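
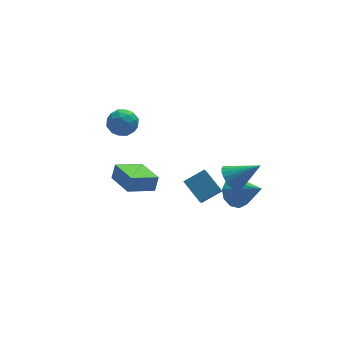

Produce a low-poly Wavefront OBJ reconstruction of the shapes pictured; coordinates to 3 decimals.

v -3.466 -3.354 0.961
v -3.214 -3.154 1.801
v -3.846 -1.6 0.659
v -3.594 -1.4 1.499
v -1.986 -3.12 0.461
v -1.734 -2.92 1.301
v -2.366 -1.366 0.159
v -2.114 -1.166 0.999
v 3.015 -1.072 -2.701
v 3.566 -0.359 -2.341
v 3.945 -2.448 -1.399
v 3.064 -0.389 -2.014
v 2.544 -0.68 -1.95
v 2.203 -1.12 -2.172
v 2.173 -1.542 -2.596
v 2.464 -1.785 -3.061
v 2.966 -1.755 -3.388
v 3.486 -1.465 -3.452
v 3.827 -1.024 -3.23
v 3.857 -0.602 -2.806
v 0.058 -4.152 -0.037
v -0.448 -2.983 0.718
v 0.312 -3.654 -0.637
v -0.193 -2.486 0.118
v 1.193 -4.034 0.542
v 0.688 -2.866 1.297
v 1.448 -3.537 -0.058
v 0.942 -2.368 0.697
v 1.945 -3.457 0.761
v 2.481 -3.408 0.09
v 3.335 -3.883 1.839
v 2.489 -3.093 0.203
v 2.415 -2.832 0.402
v 2.269 -2.667 0.655
v 2.074 -2.623 0.924
v 1.859 -2.705 1.169
v 1.657 -2.902 1.351
v 1.499 -3.183 1.443
v 1.409 -3.506 1.432
v 1.401 -3.822 1.318
v 1.475 -4.082 1.119
v 1.621 -4.247 0.866
v 1.816 -4.291 0.597
v 2.031 -4.209 0.353
v 2.233 -4.013 0.171
v 2.391 -3.731 0.078
v -2.752 3.719 0.809
v -2.025 4.128 1.233
v -1.815 3.112 -0.213
v -1.088 3.521 0.211
v -1.544 2.823 0.635
v -2.124 3.198 1.267
v -1.716 4.042 -0.247
v -2.296 4.417 0.385
v -1.385 4.328 0.58
v -1.279 3.575 1.125
v -2.561 3.665 -0.105
v -2.455 2.912 0.44
v -2.471 3.977 1.111
v -1.369 3.263 -0.091
v -1.637 2.853 0.159
v -1.21 3.094 0.408
v -2.529 3.43 1.131
v -2.102 3.671 1.38
v -1.819 2.904 1.028
v -1.738 3.569 -0.36
v -1.311 3.81 -0.111
v -2.63 4.146 0.612
v -2.203 4.387 0.861
v -2.021 4.336 -0.008
v -1.668 4.335 0.976
v -1.116 3.978 0.376
v -1.486 4.284 0.107
v -1.827 4.505 0.478
v -1.605 3.892 1.297
v -1.054 3.535 0.696
v -1.322 3.125 0.945
v -1.663 3.345 1.317
v -1.229 4.009 0.913
v -2.786 3.705 0.324
v -2.235 3.348 -0.277
v -2.177 3.895 -0.297
v -2.518 4.115 0.075
v -2.724 3.262 0.644
v -2.172 2.905 0.044
v -2.013 2.735 0.542
v -2.354 2.956 0.913
v -2.611 3.231 0.107
f 2 4 1
f 5 2 1
f 1 4 3
f 3 5 1
f 2 8 4
f 6 2 5
f 6 8 2
f 4 8 3
f 7 5 3
f 3 8 7
f 7 6 5
f 8 6 7
f 10 9 12
f 10 12 11
f 12 9 13
f 12 13 11
f 13 9 14
f 13 14 11
f 14 9 15
f 14 15 11
f 15 9 16
f 15 16 11
f 16 9 17
f 16 17 11
f 17 9 18
f 17 18 11
f 18 9 19
f 18 19 11
f 19 9 20
f 19 20 11
f 20 9 10
f 20 10 11
f 22 24 21
f 25 22 21
f 21 24 23
f 23 25 21
f 22 28 24
f 26 22 25
f 26 28 22
f 24 28 23
f 27 25 23
f 23 28 27
f 27 26 25
f 28 26 27
f 30 29 32
f 30 32 31
f 32 29 33
f 32 33 31
f 33 29 34
f 33 34 31
f 34 29 35
f 34 35 31
f 35 29 36
f 35 36 31
f 36 29 37
f 36 37 31
f 37 29 38
f 37 38 31
f 38 29 39
f 38 39 31
f 39 29 40
f 39 40 31
f 40 29 41
f 40 41 31
f 41 29 42
f 41 42 31
f 42 29 43
f 42 43 31
f 43 29 44
f 43 44 31
f 44 29 45
f 44 45 31
f 45 29 46
f 45 46 31
f 46 29 30
f 46 30 31
f 47 84 63
f 84 58 87
f 63 87 52
f 84 87 63
f 47 63 59
f 63 52 64
f 59 64 48
f 63 64 59
f 47 59 68
f 59 48 69
f 68 69 54
f 59 69 68
f 47 68 80
f 68 54 83
f 80 83 57
f 68 83 80
f 47 80 84
f 80 57 88
f 84 88 58
f 80 88 84
f 48 64 75
f 64 52 78
f 75 78 56
f 64 78 75
f 52 87 65
f 87 58 86
f 65 86 51
f 87 86 65
f 58 88 85
f 88 57 81
f 85 81 49
f 88 81 85
f 57 83 82
f 83 54 70
f 82 70 53
f 83 70 82
f 54 69 74
f 69 48 71
f 74 71 55
f 69 71 74
f 50 76 62
f 76 56 77
f 62 77 51
f 76 77 62
f 50 62 60
f 62 51 61
f 60 61 49
f 62 61 60
f 50 60 67
f 60 49 66
f 67 66 53
f 60 66 67
f 50 67 72
f 67 53 73
f 72 73 55
f 67 73 72
f 50 72 76
f 72 55 79
f 76 79 56
f 72 79 76
f 51 77 65
f 77 56 78
f 65 78 52
f 77 78 65
f 49 61 85
f 61 51 86
f 85 86 58
f 61 86 85
f 53 66 82
f 66 49 81
f 82 81 57
f 66 81 82
f 55 73 74
f 73 53 70
f 74 70 54
f 73 70 74
f 56 79 75
f 79 55 71
f 75 71 48
f 79 71 75



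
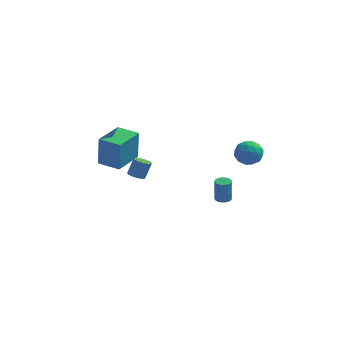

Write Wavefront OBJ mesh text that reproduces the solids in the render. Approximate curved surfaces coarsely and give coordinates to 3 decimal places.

v 2.831 -1.857 0.1
v 3.312 -2.025 0.111
v 3.291 -1.991 1.61
v 2.809 -1.823 1.6
v 3.337 -1.8 0.106
v 3.316 -1.765 1.606
v 3.262 -1.586 0.1
v 3.241 -1.551 1.6
v 3.102 -1.425 0.094
v 3.081 -1.391 1.594
v 2.888 -1.351 0.089
v 2.866 -1.316 1.589
v 2.662 -1.376 0.087
v 2.641 -1.342 1.586
v 2.47 -1.497 0.087
v 2.449 -1.462 1.586
v 2.349 -1.689 0.09
v 2.328 -1.655 1.589
v 2.324 -1.915 0.094
v 2.303 -1.88 1.594
v 2.399 -2.129 0.1
v 2.378 -2.094 1.6
v 2.559 -2.289 0.106
v 2.538 -2.255 1.606
v 2.774 -2.364 0.111
v 2.752 -2.329 1.611
v 2.999 -2.338 0.114
v 2.978 -2.304 1.613
v 3.191 -2.218 0.114
v 3.17 -2.183 1.613
v 3.125 0.44 2.409
v 3.564 1.056 1.84
v 4.356 0.404 3.32
v 4.795 1.02 2.751
v 4.054 1.299 3.271
v 3.294 1.322 2.708
v 4.626 0.138 2.452
v 3.866 0.161 1.889
v 4.492 0.87 1.868
v 4.138 1.588 2.373
v 3.782 -0.128 2.787
v 3.428 0.59 3.292
v 3.237 0.751 2.045
v 4.683 0.709 3.115
v 4.248 0.873 3.421
v 4.506 1.235 3.087
v 3.078 0.907 2.554
v 3.336 1.27 2.22
v 3.624 1.413 3.061
v 4.584 0.19 2.94
v 4.842 0.553 2.606
v 3.414 0.225 2.073
v 3.672 0.587 1.739
v 4.296 0.047 2.099
v 4.04 1.004 1.726
v 4.763 0.983 2.262
v 4.664 0.464 2.086
v 4.217 0.478 1.755
v 3.832 1.426 2.024
v 4.555 1.405 2.559
v 4.12 1.569 2.864
v 3.673 1.582 2.533
v 4.377 1.316 2.04
v 3.365 0.055 2.601
v 4.088 0.034 3.136
v 4.247 -0.122 2.627
v 3.8 -0.109 2.296
v 3.157 0.477 2.898
v 3.88 0.456 3.434
v 3.703 0.982 3.405
v 3.256 0.996 3.074
v 3.543 0.144 3.12
v -5.086 -0.003 1.116
v -5.015 0.024 3.235
v -4.334 1.957 1.066
v -4.263 1.984 3.185
v -3.677 -0.544 1.075
v -3.606 -0.517 3.194
v -2.925 1.416 1.025
v -2.854 1.443 3.144
v -2.009 -3.618 2.704
v -1.71 -3.215 2.457
v -1.392 -2.818 3.488
v -1.691 -3.222 3.736
v -1.999 -3.097 2.501
v -1.681 -2.7 3.532
v -2.292 -3.144 2.609
v -1.973 -2.748 3.641
v -2.495 -3.342 2.748
v -2.176 -2.946 3.779
v -2.543 -3.628 2.873
v -2.225 -3.231 3.904
v -2.422 -3.911 2.944
v -2.104 -3.514 3.976
v -2.17 -4.1 2.94
v -1.852 -3.704 3.971
v -1.867 -4.137 2.86
v -1.549 -3.74 3.891
v -1.609 -4.009 2.731
v -1.291 -3.612 3.762
v -1.478 -3.757 2.594
v -1.16 -3.36 3.625
v -1.516 -3.461 2.491
v -1.197 -3.064 3.523
f 2 1 5
f 2 5 3
f 3 5 6
f 3 6 4
f 5 1 7
f 5 7 6
f 6 7 8
f 6 8 4
f 7 1 9
f 7 9 8
f 8 9 10
f 8 10 4
f 9 1 11
f 9 11 10
f 10 11 12
f 10 12 4
f 11 1 13
f 11 13 12
f 12 13 14
f 12 14 4
f 13 1 15
f 13 15 14
f 14 15 16
f 14 16 4
f 15 1 17
f 15 17 16
f 16 17 18
f 16 18 4
f 17 1 19
f 17 19 18
f 18 19 20
f 18 20 4
f 19 1 21
f 19 21 20
f 20 21 22
f 20 22 4
f 21 1 23
f 21 23 22
f 22 23 24
f 22 24 4
f 23 1 25
f 23 25 24
f 24 25 26
f 24 26 4
f 25 1 27
f 25 27 26
f 26 27 28
f 26 28 4
f 27 1 29
f 27 29 28
f 28 29 30
f 28 30 4
f 29 1 2
f 29 2 30
f 30 2 3
f 30 3 4
f 31 68 47
f 68 42 71
f 47 71 36
f 68 71 47
f 31 47 43
f 47 36 48
f 43 48 32
f 47 48 43
f 31 43 52
f 43 32 53
f 52 53 38
f 43 53 52
f 31 52 64
f 52 38 67
f 64 67 41
f 52 67 64
f 31 64 68
f 64 41 72
f 68 72 42
f 64 72 68
f 32 48 59
f 48 36 62
f 59 62 40
f 48 62 59
f 36 71 49
f 71 42 70
f 49 70 35
f 71 70 49
f 42 72 69
f 72 41 65
f 69 65 33
f 72 65 69
f 41 67 66
f 67 38 54
f 66 54 37
f 67 54 66
f 38 53 58
f 53 32 55
f 58 55 39
f 53 55 58
f 34 60 46
f 60 40 61
f 46 61 35
f 60 61 46
f 34 46 44
f 46 35 45
f 44 45 33
f 46 45 44
f 34 44 51
f 44 33 50
f 51 50 37
f 44 50 51
f 34 51 56
f 51 37 57
f 56 57 39
f 51 57 56
f 34 56 60
f 56 39 63
f 60 63 40
f 56 63 60
f 35 61 49
f 61 40 62
f 49 62 36
f 61 62 49
f 33 45 69
f 45 35 70
f 69 70 42
f 45 70 69
f 37 50 66
f 50 33 65
f 66 65 41
f 50 65 66
f 39 57 58
f 57 37 54
f 58 54 38
f 57 54 58
f 40 63 59
f 63 39 55
f 59 55 32
f 63 55 59
f 74 76 73
f 77 74 73
f 73 76 75
f 75 77 73
f 74 80 76
f 78 74 77
f 78 80 74
f 76 80 75
f 79 77 75
f 75 80 79
f 79 78 77
f 80 78 79
f 82 81 85
f 82 85 83
f 83 85 86
f 83 86 84
f 85 81 87
f 85 87 86
f 86 87 88
f 86 88 84
f 87 81 89
f 87 89 88
f 88 89 90
f 88 90 84
f 89 81 91
f 89 91 90
f 90 91 92
f 90 92 84
f 91 81 93
f 91 93 92
f 92 93 94
f 92 94 84
f 93 81 95
f 93 95 94
f 94 95 96
f 94 96 84
f 95 81 97
f 95 97 96
f 96 97 98
f 96 98 84
f 97 81 99
f 97 99 98
f 98 99 100
f 98 100 84
f 99 81 101
f 99 101 100
f 100 101 102
f 100 102 84
f 101 81 103
f 101 103 102
f 102 103 104
f 102 104 84
f 103 81 82
f 103 82 104
f 104 82 83
f 104 83 84



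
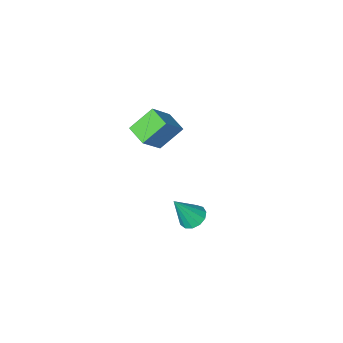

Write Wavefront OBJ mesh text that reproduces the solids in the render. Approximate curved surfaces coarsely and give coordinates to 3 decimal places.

v -2.3 -3.751 1.768
v -0.974 -3.416 3.213
v -2.33 -2.421 1.487
v -1.004 -2.086 2.932
v -0.936 -3.974 0.568
v 0.39 -3.639 2.013
v -0.966 -2.644 0.287
v 0.36 -2.309 1.732
v 1.371 4.132 1.279
v 2.03 4.436 0.941
v 2.369 3.868 2.981
v 1.809 4.784 1.124
v 1.45 4.925 1.357
v 1.065 4.814 1.565
v 0.778 4.487 1.682
v 0.679 4.048 1.672
v 0.8 3.635 1.537
v 1.102 3.38 1.32
v 1.49 3.364 1.09
v 1.84 3.592 0.921
v 2.041 3.992 0.865
f 2 4 1
f 5 2 1
f 1 4 3
f 3 5 1
f 2 8 4
f 6 2 5
f 6 8 2
f 4 8 3
f 7 5 3
f 3 8 7
f 7 6 5
f 8 6 7
f 10 9 12
f 10 12 11
f 12 9 13
f 12 13 11
f 13 9 14
f 13 14 11
f 14 9 15
f 14 15 11
f 15 9 16
f 15 16 11
f 16 9 17
f 16 17 11
f 17 9 18
f 17 18 11
f 18 9 19
f 18 19 11
f 19 9 20
f 19 20 11
f 20 9 21
f 20 21 11
f 21 9 10
f 21 10 11



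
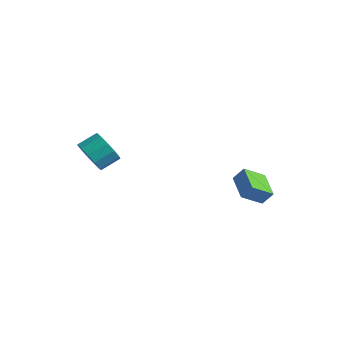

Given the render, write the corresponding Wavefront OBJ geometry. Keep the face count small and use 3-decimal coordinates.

v 2.057 0.889 0.861
v 2.506 1.249 1.629
v 2.527 2.034 0.05
v 2.976 2.394 0.819
v 3.484 0.006 0.441
v 3.933 0.366 1.21
v 3.954 1.151 -0.369
v 4.403 1.511 0.399
v -3.415 -4.368 2.401
v -2.674 -4.202 1.647
v -2.303 -3.145 2.246
v -3.045 -3.312 2.999
v -3.173 -3.92 1.46
v -2.802 -2.864 2.058
v -3.749 -3.781 1.571
v -3.378 -2.724 2.169
v -4.219 -3.829 1.945
v -3.848 -2.772 2.544
v -4.434 -4.047 2.464
v -4.063 -2.99 3.063
v -4.326 -4.368 2.963
v -3.955 -3.311 3.562
v -3.928 -4.689 3.284
v -3.557 -3.632 3.882
v -3.368 -4.908 3.324
v -2.997 -3.851 3.922
v -2.823 -4.956 3.07
v -2.452 -3.899 3.669
v -2.466 -4.817 2.605
v -2.095 -3.76 3.203
v -2.41 -4.536 2.074
v -2.04 -3.479 2.673
f 2 4 1
f 5 2 1
f 1 4 3
f 3 5 1
f 2 8 4
f 6 2 5
f 6 8 2
f 4 8 3
f 7 5 3
f 3 8 7
f 7 6 5
f 8 6 7
f 10 9 13
f 10 13 11
f 11 13 14
f 11 14 12
f 13 9 15
f 13 15 14
f 14 15 16
f 14 16 12
f 15 9 17
f 15 17 16
f 16 17 18
f 16 18 12
f 17 9 19
f 17 19 18
f 18 19 20
f 18 20 12
f 19 9 21
f 19 21 20
f 20 21 22
f 20 22 12
f 21 9 23
f 21 23 22
f 22 23 24
f 22 24 12
f 23 9 25
f 23 25 24
f 24 25 26
f 24 26 12
f 25 9 27
f 25 27 26
f 26 27 28
f 26 28 12
f 27 9 29
f 27 29 28
f 28 29 30
f 28 30 12
f 29 9 31
f 29 31 30
f 30 31 32
f 30 32 12
f 31 9 10
f 31 10 32
f 32 10 11
f 32 11 12



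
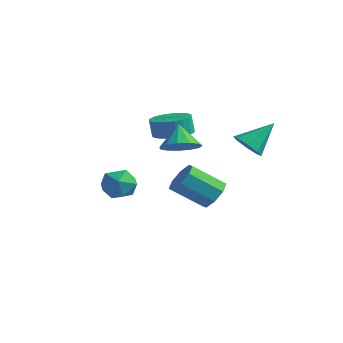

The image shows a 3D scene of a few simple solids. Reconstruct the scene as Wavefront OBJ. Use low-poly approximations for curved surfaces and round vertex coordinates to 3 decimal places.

v -1.203 2.282 -2.287
v -0.39 2.053 -1.752
v -1.563 0.809 -0.499
v -2.377 1.038 -1.033
v -0.754 2.67 -1.482
v -1.927 1.426 -0.228
v -1.382 3.059 -1.683
v -2.555 1.815 -0.429
v -1.905 2.993 -2.238
v -3.078 1.749 -0.984
v -2.017 2.511 -2.821
v -3.19 1.267 -1.568
v -1.653 1.894 -3.092
v -2.826 0.65 -1.838
v -1.025 1.505 -2.891
v -2.198 0.261 -1.637
v -0.502 1.571 -2.336
v -1.675 0.327 -1.082
v -2.432 -2.068 -0.245
v -1.609 -2.722 -0.242
v -3.471 -3.378 -0.558
v -2.648 -4.032 -0.555
v -2.96 -3.576 0.339
v -2.318 -2.766 0.533
v -2.762 -3.334 -1.333
v -2.12 -2.524 -1.139
v -1.812 -3.504 -0.914
v -1.935 -3.654 0.119
v -3.145 -2.446 -0.919
v -3.268 -2.596 0.114
v 0.457 2.878 1.387
v 1.352 2.645 1.293
v 0.963 4.282 2.733
v 1.154 3.154 0.837
v 0.547 3.502 0.703
v -0.112 3.484 0.969
v -0.439 3.112 1.48
v -0.241 2.602 1.937
v 0.366 2.255 2.071
v 1.025 2.272 1.804
v -0.526 -0.809 2.041
v 0.337 -1.081 2.593
v -1.174 -0.311 3.299
v 0.422 -0.518 2.415
v 0.207 -0.047 2.117
v -0.241 0.183 1.796
v -0.78 0.097 1.552
v -1.238 -0.276 1.464
v -1.47 -0.818 1.559
v -1.402 -1.357 1.806
v -1.056 -1.722 2.129
v -0.542 -1.797 2.423
v -0.023 -1.558 2.596
v -3.672 1.827 1.478
v -2.765 2.423 1.655
v -2.94 2.368 2.74
v -3.848 1.773 2.562
v -3.062 2.731 1.623
v -3.238 2.676 2.707
v -3.452 2.901 1.568
v -3.628 2.846 2.652
v -3.876 2.908 1.5
v -4.052 2.853 2.584
v -4.268 2.751 1.428
v -4.444 2.696 2.512
v -4.57 2.452 1.364
v -4.746 2.397 2.448
v -4.735 2.059 1.317
v -4.911 2.004 2.401
v -4.739 1.63 1.295
v -4.915 1.575 2.379
v -4.58 1.232 1.3
v -4.755 1.177 2.385
v -4.282 0.924 1.333
v -4.458 0.869 2.417
v -3.892 0.754 1.388
v -4.068 0.699 2.472
v -3.468 0.747 1.456
v -3.644 0.692 2.54
v -3.076 0.904 1.528
v -3.252 0.849 2.612
v -2.774 1.203 1.592
v -2.95 1.148 2.676
v -2.609 1.596 1.639
v -2.785 1.541 2.723
v -2.605 2.025 1.661
v -2.781 1.97 2.745
f 2 1 5
f 2 5 3
f 3 5 6
f 3 6 4
f 5 1 7
f 5 7 6
f 6 7 8
f 6 8 4
f 7 1 9
f 7 9 8
f 8 9 10
f 8 10 4
f 9 1 11
f 9 11 10
f 10 11 12
f 10 12 4
f 11 1 13
f 11 13 12
f 12 13 14
f 12 14 4
f 13 1 15
f 13 15 14
f 14 15 16
f 14 16 4
f 15 1 17
f 15 17 16
f 16 17 18
f 16 18 4
f 17 1 2
f 17 2 18
f 18 2 3
f 18 3 4
f 19 30 24
f 19 24 20
f 19 20 26
f 19 26 29
f 19 29 30
f 20 24 28
f 24 30 23
f 30 29 21
f 29 26 25
f 26 20 27
f 22 28 23
f 22 23 21
f 22 21 25
f 22 25 27
f 22 27 28
f 23 28 24
f 21 23 30
f 25 21 29
f 27 25 26
f 28 27 20
f 32 31 34
f 32 34 33
f 34 31 35
f 34 35 33
f 35 31 36
f 35 36 33
f 36 31 37
f 36 37 33
f 37 31 38
f 37 38 33
f 38 31 39
f 38 39 33
f 39 31 40
f 39 40 33
f 40 31 32
f 40 32 33
f 42 41 44
f 42 44 43
f 44 41 45
f 44 45 43
f 45 41 46
f 45 46 43
f 46 41 47
f 46 47 43
f 47 41 48
f 47 48 43
f 48 41 49
f 48 49 43
f 49 41 50
f 49 50 43
f 50 41 51
f 50 51 43
f 51 41 52
f 51 52 43
f 52 41 53
f 52 53 43
f 53 41 42
f 53 42 43
f 55 54 58
f 55 58 56
f 56 58 59
f 56 59 57
f 58 54 60
f 58 60 59
f 59 60 61
f 59 61 57
f 60 54 62
f 60 62 61
f 61 62 63
f 61 63 57
f 62 54 64
f 62 64 63
f 63 64 65
f 63 65 57
f 64 54 66
f 64 66 65
f 65 66 67
f 65 67 57
f 66 54 68
f 66 68 67
f 67 68 69
f 67 69 57
f 68 54 70
f 68 70 69
f 69 70 71
f 69 71 57
f 70 54 72
f 70 72 71
f 71 72 73
f 71 73 57
f 72 54 74
f 72 74 73
f 73 74 75
f 73 75 57
f 74 54 76
f 74 76 75
f 75 76 77
f 75 77 57
f 76 54 78
f 76 78 77
f 77 78 79
f 77 79 57
f 78 54 80
f 78 80 79
f 79 80 81
f 79 81 57
f 80 54 82
f 80 82 81
f 81 82 83
f 81 83 57
f 82 54 84
f 82 84 83
f 83 84 85
f 83 85 57
f 84 54 86
f 84 86 85
f 85 86 87
f 85 87 57
f 86 54 55
f 86 55 87
f 87 55 56
f 87 56 57



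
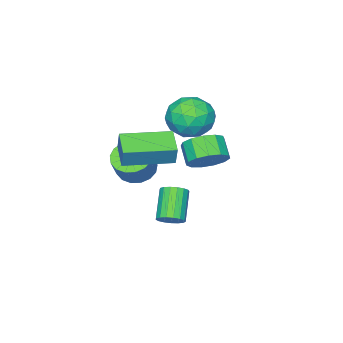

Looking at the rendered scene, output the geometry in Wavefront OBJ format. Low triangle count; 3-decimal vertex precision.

v 0.268 -1.691 -2.156
v 0.686 -1.066 -2.613
v 1.39 -0.723 -1.501
v 0.972 -1.349 -1.044
v 0.347 -0.869 -2.459
v 1.051 -0.526 -1.347
v -0.01 -0.86 -2.236
v 0.694 -0.518 -1.124
v -0.304 -1.042 -1.994
v 0.401 -0.7 -0.882
v -0.466 -1.372 -1.79
v 0.238 -1.03 -0.677
v -0.46 -1.776 -1.669
v 0.244 -1.434 -0.557
v -0.287 -2.16 -1.66
v 0.417 -1.818 -0.548
v 0.012 -2.437 -1.765
v 0.716 -2.094 -0.653
v 0.371 -2.543 -1.959
v 1.075 -2.2 -0.847
v 0.706 -2.453 -2.198
v 1.41 -2.111 -1.086
v 0.94 -2.19 -2.428
v 1.644 -1.847 -1.316
v 1.021 -1.812 -2.596
v 1.725 -1.469 -1.484
v 0.929 -1.406 -2.662
v 1.633 -1.064 -1.55
v 1.893 3.524 1.107
v 2.317 3.903 1.765
v 1.891 3.254 2.412
v 1.467 2.876 1.753
v 1.89 4.14 1.722
v 1.464 3.491 2.368
v 1.464 4.181 1.482
v 1.038 3.533 2.129
v 1.174 4.014 1.124
v 0.748 3.366 1.771
v 1.113 3.691 0.76
v 0.687 3.043 1.407
v 1.299 3.316 0.506
v 0.873 2.667 1.153
v 1.674 3.006 0.443
v 1.248 2.358 1.09
v 2.118 2.861 0.59
v 1.692 2.213 1.237
v 2.491 2.927 0.902
v 2.065 2.278 1.548
v 2.674 3.182 1.278
v 2.248 2.533 1.925
v 2.609 3.546 1.6
v 2.183 2.897 2.247
v 1.172 0.967 -3.78
v 1.408 1.334 -3.353
v 0.444 0.7 -2.274
v 0.208 0.333 -2.7
v 1.185 1.488 -3.462
v 0.221 0.853 -2.383
v 0.959 1.522 -3.644
v -0.005 0.888 -2.564
v 0.781 1.43 -3.856
v -0.182 0.795 -2.777
v 0.694 1.231 -4.051
v -0.27 0.597 -2.972
v 0.715 0.972 -4.184
v -0.248 0.338 -3.105
v 0.842 0.712 -4.225
v -0.122 0.077 -3.145
v 1.044 0.51 -4.163
v 0.08 -0.124 -3.083
v 1.275 0.413 -4.013
v 0.311 -0.221 -2.934
v 1.483 0.443 -3.81
v 0.519 -0.191 -2.731
v 1.619 0.593 -3.6
v 0.655 -0.041 -2.521
v 1.653 0.829 -3.431
v 0.689 0.194 -2.352
v 1.577 1.096 -3.342
v 0.613 0.462 -2.263
v -1.117 1.304 1.774
v -0.495 1.46 0.875
v -0.585 -0.4 1.845
v 0.037 -0.244 0.946
v 0.313 0.24 1.899
v -0.016 1.293 1.856
v -1.064 -0.233 0.864
v -1.393 0.82 0.821
v -0.462 0.511 0.313
v 0.389 0.803 0.953
v -1.469 0.257 1.767
v -0.618 0.549 2.407
v -0.852 1.532 1.319
v -0.228 -0.472 1.401
v -0.065 -0.188 1.962
v 0.3 -0.095 1.434
v -0.571 1.433 1.895
v -0.205 1.525 1.367
v 0.269 0.808 1.969
v -0.875 -0.465 1.353
v -0.509 -0.373 0.825
v -1.38 1.155 1.286
v -1.015 1.248 0.758
v -1.349 0.252 0.751
v -0.468 1.066 0.46
v -0.155 0.064 0.501
v -0.803 0.07 0.453
v -0.996 0.689 0.428
v 0.032 1.237 0.836
v 0.345 0.236 0.877
v 0.507 0.52 1.438
v 0.314 1.139 1.412
v 0.051 0.679 0.505
v -1.425 0.824 1.843
v -1.112 -0.177 1.884
v -1.394 -0.079 1.308
v -1.587 0.54 1.282
v -0.925 0.996 2.219
v -0.612 -0.006 2.26
v -0.084 0.371 2.292
v -0.277 0.99 2.267
v -1.131 0.381 2.215
v 1.981 -1.14 0.104
v 2.166 -0.874 1.04
v 0.303 0.234 0.045
v 0.488 0.5 0.98
v 2.732 -0.24 -0.3
v 2.917 0.026 0.635
v 1.054 1.134 -0.36
v 1.239 1.4 0.576
f 2 1 5
f 2 5 3
f 3 5 6
f 3 6 4
f 5 1 7
f 5 7 6
f 6 7 8
f 6 8 4
f 7 1 9
f 7 9 8
f 8 9 10
f 8 10 4
f 9 1 11
f 9 11 10
f 10 11 12
f 10 12 4
f 11 1 13
f 11 13 12
f 12 13 14
f 12 14 4
f 13 1 15
f 13 15 14
f 14 15 16
f 14 16 4
f 15 1 17
f 15 17 16
f 16 17 18
f 16 18 4
f 17 1 19
f 17 19 18
f 18 19 20
f 18 20 4
f 19 1 21
f 19 21 20
f 20 21 22
f 20 22 4
f 21 1 23
f 21 23 22
f 22 23 24
f 22 24 4
f 23 1 25
f 23 25 24
f 24 25 26
f 24 26 4
f 25 1 27
f 25 27 26
f 26 27 28
f 26 28 4
f 27 1 2
f 27 2 28
f 28 2 3
f 28 3 4
f 30 29 33
f 30 33 31
f 31 33 34
f 31 34 32
f 33 29 35
f 33 35 34
f 34 35 36
f 34 36 32
f 35 29 37
f 35 37 36
f 36 37 38
f 36 38 32
f 37 29 39
f 37 39 38
f 38 39 40
f 38 40 32
f 39 29 41
f 39 41 40
f 40 41 42
f 40 42 32
f 41 29 43
f 41 43 42
f 42 43 44
f 42 44 32
f 43 29 45
f 43 45 44
f 44 45 46
f 44 46 32
f 45 29 47
f 45 47 46
f 46 47 48
f 46 48 32
f 47 29 49
f 47 49 48
f 48 49 50
f 48 50 32
f 49 29 51
f 49 51 50
f 50 51 52
f 50 52 32
f 51 29 30
f 51 30 52
f 52 30 31
f 52 31 32
f 54 53 57
f 54 57 55
f 55 57 58
f 55 58 56
f 57 53 59
f 57 59 58
f 58 59 60
f 58 60 56
f 59 53 61
f 59 61 60
f 60 61 62
f 60 62 56
f 61 53 63
f 61 63 62
f 62 63 64
f 62 64 56
f 63 53 65
f 63 65 64
f 64 65 66
f 64 66 56
f 65 53 67
f 65 67 66
f 66 67 68
f 66 68 56
f 67 53 69
f 67 69 68
f 68 69 70
f 68 70 56
f 69 53 71
f 69 71 70
f 70 71 72
f 70 72 56
f 71 53 73
f 71 73 72
f 72 73 74
f 72 74 56
f 73 53 75
f 73 75 74
f 74 75 76
f 74 76 56
f 75 53 77
f 75 77 76
f 76 77 78
f 76 78 56
f 77 53 79
f 77 79 78
f 78 79 80
f 78 80 56
f 79 53 54
f 79 54 80
f 80 54 55
f 80 55 56
f 81 118 97
f 118 92 121
f 97 121 86
f 118 121 97
f 81 97 93
f 97 86 98
f 93 98 82
f 97 98 93
f 81 93 102
f 93 82 103
f 102 103 88
f 93 103 102
f 81 102 114
f 102 88 117
f 114 117 91
f 102 117 114
f 81 114 118
f 114 91 122
f 118 122 92
f 114 122 118
f 82 98 109
f 98 86 112
f 109 112 90
f 98 112 109
f 86 121 99
f 121 92 120
f 99 120 85
f 121 120 99
f 92 122 119
f 122 91 115
f 119 115 83
f 122 115 119
f 91 117 116
f 117 88 104
f 116 104 87
f 117 104 116
f 88 103 108
f 103 82 105
f 108 105 89
f 103 105 108
f 84 110 96
f 110 90 111
f 96 111 85
f 110 111 96
f 84 96 94
f 96 85 95
f 94 95 83
f 96 95 94
f 84 94 101
f 94 83 100
f 101 100 87
f 94 100 101
f 84 101 106
f 101 87 107
f 106 107 89
f 101 107 106
f 84 106 110
f 106 89 113
f 110 113 90
f 106 113 110
f 85 111 99
f 111 90 112
f 99 112 86
f 111 112 99
f 83 95 119
f 95 85 120
f 119 120 92
f 95 120 119
f 87 100 116
f 100 83 115
f 116 115 91
f 100 115 116
f 89 107 108
f 107 87 104
f 108 104 88
f 107 104 108
f 90 113 109
f 113 89 105
f 109 105 82
f 113 105 109
f 124 126 123
f 127 124 123
f 123 126 125
f 125 127 123
f 124 130 126
f 128 124 127
f 128 130 124
f 126 130 125
f 129 127 125
f 125 130 129
f 129 128 127
f 130 128 129



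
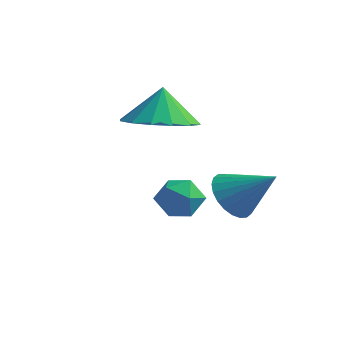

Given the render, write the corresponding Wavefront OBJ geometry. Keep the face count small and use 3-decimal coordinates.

v 2.372 0.752 1.663
v 2.956 0.382 1.596
v 1.764 -0.182 1.524
v 2.348 -0.552 1.457
v 2.18 -0.277 2.071
v 2.556 0.301 2.157
v 2.164 -0.101 0.963
v 2.54 0.477 1.049
v 2.827 -0.145 1.163
v 2.837 -0.254 1.848
v 1.883 0.454 1.272
v 1.893 0.345 1.957
v 2.312 2.967 0.302
v 2.822 2.828 -0.312
v 3.508 3.133 1.258
v 2.791 3.142 -0.327
v 2.686 3.43 -0.247
v 2.525 3.646 -0.083
v 2.332 3.76 0.139
v 2.135 3.752 0.387
v 1.965 3.625 0.621
v 1.848 3.398 0.807
v 1.802 3.105 0.916
v 1.833 2.791 0.931
v 1.938 2.504 0.851
v 2.099 2.287 0.687
v 2.293 2.173 0.465
v 2.489 2.181 0.217
v 2.659 2.308 -0.017
v 2.776 2.535 -0.203
v 0.317 2.619 2.711
v 1.369 2.409 2.909
v 0.183 3.001 3.829
v 1.358 2.943 2.726
v 1.069 3.389 2.538
v 0.578 3.63 2.397
v 0.018 3.599 2.34
v -0.462 3.306 2.382
v -0.734 2.829 2.512
v -0.723 2.295 2.696
v -0.434 1.849 2.883
v 0.057 1.608 3.024
v 0.617 1.639 3.081
v 1.097 1.932 3.039
f 1 12 6
f 1 6 2
f 1 2 8
f 1 8 11
f 1 11 12
f 2 6 10
f 6 12 5
f 12 11 3
f 11 8 7
f 8 2 9
f 4 10 5
f 4 5 3
f 4 3 7
f 4 7 9
f 4 9 10
f 5 10 6
f 3 5 12
f 7 3 11
f 9 7 8
f 10 9 2
f 14 13 16
f 14 16 15
f 16 13 17
f 16 17 15
f 17 13 18
f 17 18 15
f 18 13 19
f 18 19 15
f 19 13 20
f 19 20 15
f 20 13 21
f 20 21 15
f 21 13 22
f 21 22 15
f 22 13 23
f 22 23 15
f 23 13 24
f 23 24 15
f 24 13 25
f 24 25 15
f 25 13 26
f 25 26 15
f 26 13 27
f 26 27 15
f 27 13 28
f 27 28 15
f 28 13 29
f 28 29 15
f 29 13 30
f 29 30 15
f 30 13 14
f 30 14 15
f 32 31 34
f 32 34 33
f 34 31 35
f 34 35 33
f 35 31 36
f 35 36 33
f 36 31 37
f 36 37 33
f 37 31 38
f 37 38 33
f 38 31 39
f 38 39 33
f 39 31 40
f 39 40 33
f 40 31 41
f 40 41 33
f 41 31 42
f 41 42 33
f 42 31 43
f 42 43 33
f 43 31 44
f 43 44 33
f 44 31 32
f 44 32 33



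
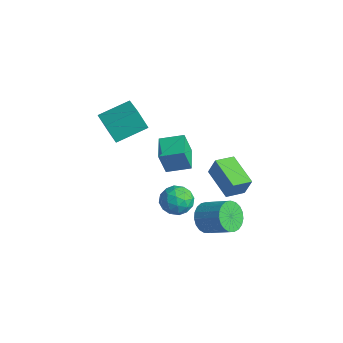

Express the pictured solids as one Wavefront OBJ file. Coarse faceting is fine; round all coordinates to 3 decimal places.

v 1.055 -2.519 2.91
v 1.014 -2.943 4.296
v -0.178 -1.728 3.115
v -0.22 -2.152 4.501
v 1.8 -1.448 3.259
v 1.758 -1.872 4.645
v 0.566 -0.657 3.464
v 0.525 -1.081 4.85
v 0.044 0.636 -3.188
v 0.585 -0.155 -3.437
v 1.957 0.514 -2.581
v 1.416 1.304 -2.332
v 0.657 0.1 -3.752
v 2.029 0.769 -2.896
v 0.623 0.448 -3.969
v 1.995 1.117 -3.113
v 0.489 0.828 -4.051
v 1.861 1.497 -3.195
v 0.278 1.175 -3.984
v 1.65 1.844 -3.128
v 0.026 1.429 -3.78
v 1.398 2.098 -2.924
v -0.222 1.546 -3.473
v 1.15 2.215 -2.617
v -0.424 1.505 -3.117
v 0.948 2.174 -2.261
v -0.546 1.314 -2.773
v 0.826 1.983 -1.917
v -0.565 1.005 -2.501
v 0.807 1.674 -1.645
v -0.479 0.633 -2.348
v 0.893 1.302 -1.492
v -0.303 0.261 -2.34
v 1.069 0.93 -1.484
v -0.066 -0.046 -2.478
v 1.306 0.623 -1.622
v 0.189 -0.235 -2.74
v 1.561 0.434 -1.884
v 0.419 -0.274 -3.079
v 1.791 0.395 -2.223
v -4.648 -2.593 2.145
v -5.083 -2.982 3.385
v -4.313 -0.806 2.824
v -4.748 -1.196 4.063
v -3.072 -3.044 2.557
v -3.507 -3.434 3.796
v -2.737 -1.258 3.235
v -3.172 -1.647 4.475
v -1.107 1.464 -0.51
v -0.72 1.657 0.641
v -1.096 2.647 -0.711
v -0.709 2.84 0.44
v 0.829 1.34 -1.14
v 1.216 1.533 0.011
v 0.84 2.523 -1.341
v 1.227 2.716 -0.19
v -2.671 0.849 -3.033
v -1.659 0.948 -2.95
v -2.501 -0.788 -3.15
v -1.489 -0.689 -3.067
v -2.088 -0.491 -2.266
v -2.193 0.521 -2.194
v -1.967 -0.361 -3.906
v -2.072 0.651 -3.834
v -1.224 0.2 -3.49
v -1.299 0.12 -2.476
v -2.861 0.04 -3.624
v -2.936 -0.04 -2.61
v -2.18 1.042 -2.981
v -1.98 -0.882 -3.119
v -2.332 -0.766 -2.648
v -1.737 -0.707 -2.599
v -2.494 0.791 -2.537
v -1.899 0.85 -2.488
v -2.151 0.004 -2.086
v -2.261 -0.69 -3.612
v -1.666 -0.631 -3.563
v -2.423 0.867 -3.501
v -1.828 0.926 -3.452
v -2.009 0.156 -4.014
v -1.33 0.661 -3.25
v -1.229 -0.301 -3.319
v -1.51 -0.108 -3.812
v -1.572 0.486 -3.77
v -1.374 0.614 -2.654
v -1.273 -0.348 -2.723
v -1.626 -0.232 -2.252
v -1.687 0.363 -2.209
v -1.118 0.175 -2.972
v -2.887 0.508 -3.377
v -2.786 -0.454 -3.446
v -2.473 -0.203 -3.891
v -2.534 0.392 -3.848
v -2.931 0.461 -2.781
v -2.83 -0.501 -2.85
v -2.588 -0.326 -2.33
v -2.65 0.268 -2.288
v -3.042 -0.015 -3.128
f 2 4 1
f 5 2 1
f 1 4 3
f 3 5 1
f 2 8 4
f 6 2 5
f 6 8 2
f 4 8 3
f 7 5 3
f 3 8 7
f 7 6 5
f 8 6 7
f 10 9 13
f 10 13 11
f 11 13 14
f 11 14 12
f 13 9 15
f 13 15 14
f 14 15 16
f 14 16 12
f 15 9 17
f 15 17 16
f 16 17 18
f 16 18 12
f 17 9 19
f 17 19 18
f 18 19 20
f 18 20 12
f 19 9 21
f 19 21 20
f 20 21 22
f 20 22 12
f 21 9 23
f 21 23 22
f 22 23 24
f 22 24 12
f 23 9 25
f 23 25 24
f 24 25 26
f 24 26 12
f 25 9 27
f 25 27 26
f 26 27 28
f 26 28 12
f 27 9 29
f 27 29 28
f 28 29 30
f 28 30 12
f 29 9 31
f 29 31 30
f 30 31 32
f 30 32 12
f 31 9 33
f 31 33 32
f 32 33 34
f 32 34 12
f 33 9 35
f 33 35 34
f 34 35 36
f 34 36 12
f 35 9 37
f 35 37 36
f 36 37 38
f 36 38 12
f 37 9 39
f 37 39 38
f 38 39 40
f 38 40 12
f 39 9 10
f 39 10 40
f 40 10 11
f 40 11 12
f 42 44 41
f 45 42 41
f 41 44 43
f 43 45 41
f 42 48 44
f 46 42 45
f 46 48 42
f 44 48 43
f 47 45 43
f 43 48 47
f 47 46 45
f 48 46 47
f 50 52 49
f 53 50 49
f 49 52 51
f 51 53 49
f 50 56 52
f 54 50 53
f 54 56 50
f 52 56 51
f 55 53 51
f 51 56 55
f 55 54 53
f 56 54 55
f 57 94 73
f 94 68 97
f 73 97 62
f 94 97 73
f 57 73 69
f 73 62 74
f 69 74 58
f 73 74 69
f 57 69 78
f 69 58 79
f 78 79 64
f 69 79 78
f 57 78 90
f 78 64 93
f 90 93 67
f 78 93 90
f 57 90 94
f 90 67 98
f 94 98 68
f 90 98 94
f 58 74 85
f 74 62 88
f 85 88 66
f 74 88 85
f 62 97 75
f 97 68 96
f 75 96 61
f 97 96 75
f 68 98 95
f 98 67 91
f 95 91 59
f 98 91 95
f 67 93 92
f 93 64 80
f 92 80 63
f 93 80 92
f 64 79 84
f 79 58 81
f 84 81 65
f 79 81 84
f 60 86 72
f 86 66 87
f 72 87 61
f 86 87 72
f 60 72 70
f 72 61 71
f 70 71 59
f 72 71 70
f 60 70 77
f 70 59 76
f 77 76 63
f 70 76 77
f 60 77 82
f 77 63 83
f 82 83 65
f 77 83 82
f 60 82 86
f 82 65 89
f 86 89 66
f 82 89 86
f 61 87 75
f 87 66 88
f 75 88 62
f 87 88 75
f 59 71 95
f 71 61 96
f 95 96 68
f 71 96 95
f 63 76 92
f 76 59 91
f 92 91 67
f 76 91 92
f 65 83 84
f 83 63 80
f 84 80 64
f 83 80 84
f 66 89 85
f 89 65 81
f 85 81 58
f 89 81 85



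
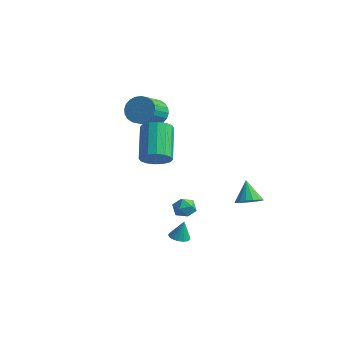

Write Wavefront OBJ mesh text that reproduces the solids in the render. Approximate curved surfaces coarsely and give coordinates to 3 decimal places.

v -0.026 -2.683 0.289
v 0.723 -2.392 0.595
v -0.344 -1.007 1.896
v -1.094 -1.297 1.591
v 0.633 -2.132 0.244
v -0.434 -0.747 1.546
v 0.366 -2.02 -0.094
v -0.701 -0.635 1.208
v -0.006 -2.085 -0.329
v -1.073 -0.7 0.972
v -0.383 -2.311 -0.399
v -1.451 -0.926 0.902
v -0.665 -2.636 -0.285
v -1.733 -1.251 1.017
v -0.776 -2.973 -0.016
v -1.843 -1.588 1.285
v -0.686 -3.233 0.334
v -1.753 -1.848 1.636
v -0.419 -3.345 0.672
v -1.486 -1.96 1.974
v -0.047 -3.28 0.908
v -1.114 -1.895 2.209
v 0.331 -3.054 0.978
v -0.737 -1.669 2.279
v 0.613 -2.729 0.863
v -0.455 -1.344 2.165
v 2.177 -3.528 -4.158
v 2.67 -3.815 -4.153
v 2.303 -3.292 -3.102
v 2.743 -3.561 -4.218
v 2.687 -3.299 -4.27
v 2.514 -3.09 -4.297
v 2.264 -2.981 -4.291
v 1.994 -2.997 -4.255
v 1.766 -3.135 -4.197
v 1.632 -3.363 -4.13
v 1.623 -3.629 -4.07
v 1.741 -3.872 -4.03
v 1.959 -4.036 -4.019
v 2.227 -4.084 -4.04
v 2.483 -4.004 -4.088
v -3.231 0.982 0.89
v -2.437 0.835 0.493
v -2.235 -0.509 1.393
v -3.029 -0.362 1.79
v -2.341 1.033 0.767
v -2.139 -0.311 1.667
v -2.38 1.223 1.059
v -2.179 -0.121 1.959
v -2.549 1.376 1.326
v -2.348 0.032 2.226
v -2.822 1.47 1.527
v -2.621 0.126 2.427
v -3.157 1.489 1.63
v -2.956 0.145 2.53
v -3.503 1.431 1.621
v -3.302 0.087 2.521
v -3.808 1.304 1.501
v -3.607 -0.04 2.401
v -4.025 1.129 1.287
v -3.823 -0.215 2.187
v -4.121 0.931 1.013
v -3.919 -0.413 1.913
v -4.081 0.741 0.721
v -3.88 -0.603 1.621
v -3.912 0.588 0.454
v -3.711 -0.756 1.354
v -3.639 0.494 0.253
v -3.438 -0.85 1.153
v -3.304 0.475 0.15
v -3.103 -0.869 1.05
v -2.958 0.533 0.159
v -2.757 -0.811 1.059
v -2.653 0.66 0.279
v -2.452 -0.684 1.179
v 2.242 -2.507 -1.939
v 2.583 -2.668 -2.496
v 1.597 -3.372 -2.084
v 1.938 -3.533 -2.641
v 2.231 -3.592 -2.039
v 2.63 -3.057 -1.949
v 1.55 -2.983 -2.631
v 1.949 -2.448 -2.541
v 2.155 -2.962 -2.924
v 2.576 -3.338 -2.558
v 1.604 -2.702 -2.022
v 2.025 -3.078 -1.656
v 3.792 0.11 -2.708
v 4.439 0.415 -2.481
v 3.168 0.65 -1.652
v 4.296 0.666 -2.694
v 4.037 0.789 -2.91
v 3.723 0.757 -3.08
v 3.424 0.577 -3.165
v 3.209 0.29 -3.144
v 3.128 -0.038 -3.024
v 3.2 -0.333 -2.832
v 3.406 -0.526 -2.611
v 3.702 -0.573 -2.412
v 4.018 -0.464 -2.281
v 4.282 -0.223 -2.248
v 4.434 0.094 -2.32
f 2 1 5
f 2 5 3
f 3 5 6
f 3 6 4
f 5 1 7
f 5 7 6
f 6 7 8
f 6 8 4
f 7 1 9
f 7 9 8
f 8 9 10
f 8 10 4
f 9 1 11
f 9 11 10
f 10 11 12
f 10 12 4
f 11 1 13
f 11 13 12
f 12 13 14
f 12 14 4
f 13 1 15
f 13 15 14
f 14 15 16
f 14 16 4
f 15 1 17
f 15 17 16
f 16 17 18
f 16 18 4
f 17 1 19
f 17 19 18
f 18 19 20
f 18 20 4
f 19 1 21
f 19 21 20
f 20 21 22
f 20 22 4
f 21 1 23
f 21 23 22
f 22 23 24
f 22 24 4
f 23 1 25
f 23 25 24
f 24 25 26
f 24 26 4
f 25 1 2
f 25 2 26
f 26 2 3
f 26 3 4
f 28 27 30
f 28 30 29
f 30 27 31
f 30 31 29
f 31 27 32
f 31 32 29
f 32 27 33
f 32 33 29
f 33 27 34
f 33 34 29
f 34 27 35
f 34 35 29
f 35 27 36
f 35 36 29
f 36 27 37
f 36 37 29
f 37 27 38
f 37 38 29
f 38 27 39
f 38 39 29
f 39 27 40
f 39 40 29
f 40 27 41
f 40 41 29
f 41 27 28
f 41 28 29
f 43 42 46
f 43 46 44
f 44 46 47
f 44 47 45
f 46 42 48
f 46 48 47
f 47 48 49
f 47 49 45
f 48 42 50
f 48 50 49
f 49 50 51
f 49 51 45
f 50 42 52
f 50 52 51
f 51 52 53
f 51 53 45
f 52 42 54
f 52 54 53
f 53 54 55
f 53 55 45
f 54 42 56
f 54 56 55
f 55 56 57
f 55 57 45
f 56 42 58
f 56 58 57
f 57 58 59
f 57 59 45
f 58 42 60
f 58 60 59
f 59 60 61
f 59 61 45
f 60 42 62
f 60 62 61
f 61 62 63
f 61 63 45
f 62 42 64
f 62 64 63
f 63 64 65
f 63 65 45
f 64 42 66
f 64 66 65
f 65 66 67
f 65 67 45
f 66 42 68
f 66 68 67
f 67 68 69
f 67 69 45
f 68 42 70
f 68 70 69
f 69 70 71
f 69 71 45
f 70 42 72
f 70 72 71
f 71 72 73
f 71 73 45
f 72 42 74
f 72 74 73
f 73 74 75
f 73 75 45
f 74 42 43
f 74 43 75
f 75 43 44
f 75 44 45
f 76 87 81
f 76 81 77
f 76 77 83
f 76 83 86
f 76 86 87
f 77 81 85
f 81 87 80
f 87 86 78
f 86 83 82
f 83 77 84
f 79 85 80
f 79 80 78
f 79 78 82
f 79 82 84
f 79 84 85
f 80 85 81
f 78 80 87
f 82 78 86
f 84 82 83
f 85 84 77
f 89 88 91
f 89 91 90
f 91 88 92
f 91 92 90
f 92 88 93
f 92 93 90
f 93 88 94
f 93 94 90
f 94 88 95
f 94 95 90
f 95 88 96
f 95 96 90
f 96 88 97
f 96 97 90
f 97 88 98
f 97 98 90
f 98 88 99
f 98 99 90
f 99 88 100
f 99 100 90
f 100 88 101
f 100 101 90
f 101 88 102
f 101 102 90
f 102 88 89
f 102 89 90



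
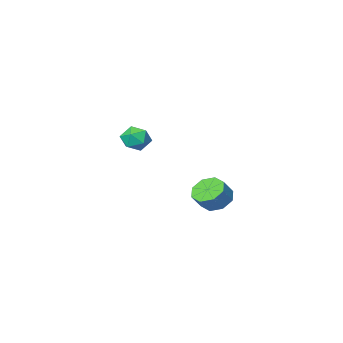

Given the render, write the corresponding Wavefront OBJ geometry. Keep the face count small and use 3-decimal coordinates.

v -0.48 2.47 -2.741
v 0.116 2.798 -3.314
v 0.757 2.998 -2.533
v 0.16 2.67 -1.959
v -0.313 3.274 -3.084
v 0.327 3.474 -2.302
v -0.841 3.279 -2.652
v -0.2 3.479 -1.871
v -1.157 2.81 -2.273
v -0.516 3.01 -1.492
v -1.077 2.142 -2.167
v -0.436 2.342 -1.386
v -0.647 1.666 -2.398
v -0.007 1.866 -1.616
v -0.12 1.661 -2.829
v 0.521 1.861 -2.048
v 0.196 2.13 -3.208
v 0.837 2.33 -2.427
v -0.297 -3.434 -0.664
v 0.435 -2.985 -0.595
v 0.405 -4.615 -0.425
v 1.137 -4.166 -0.356
v 0.527 -4.091 0.249
v 0.094 -3.361 0.101
v 0.746 -4.239 -1.121
v 0.313 -3.509 -1.269
v 1.08 -3.482 -0.878
v 0.945 -3.391 -0.031
v -0.105 -4.209 -0.989
v -0.24 -4.118 -0.142
f 2 1 5
f 2 5 3
f 3 5 6
f 3 6 4
f 5 1 7
f 5 7 6
f 6 7 8
f 6 8 4
f 7 1 9
f 7 9 8
f 8 9 10
f 8 10 4
f 9 1 11
f 9 11 10
f 10 11 12
f 10 12 4
f 11 1 13
f 11 13 12
f 12 13 14
f 12 14 4
f 13 1 15
f 13 15 14
f 14 15 16
f 14 16 4
f 15 1 17
f 15 17 16
f 16 17 18
f 16 18 4
f 17 1 2
f 17 2 18
f 18 2 3
f 18 3 4
f 19 30 24
f 19 24 20
f 19 20 26
f 19 26 29
f 19 29 30
f 20 24 28
f 24 30 23
f 30 29 21
f 29 26 25
f 26 20 27
f 22 28 23
f 22 23 21
f 22 21 25
f 22 25 27
f 22 27 28
f 23 28 24
f 21 23 30
f 25 21 29
f 27 25 26
f 28 27 20



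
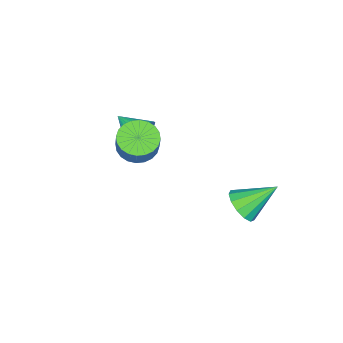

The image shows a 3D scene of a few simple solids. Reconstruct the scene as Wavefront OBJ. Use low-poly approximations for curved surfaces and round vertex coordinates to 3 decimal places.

v -2.735 -2.898 -1.389
v -2.283 -2.711 -0.755
v -2.865 -4.062 -0.951
v -2.589 -2.636 -0.647
v -2.919 -2.606 -0.667
v -3.218 -2.627 -0.811
v -3.434 -2.695 -1.056
v -3.528 -2.798 -1.358
v -3.486 -2.918 -1.665
v -3.313 -3.035 -1.924
v -3.041 -3.128 -2.091
v -2.716 -3.181 -2.137
v -2.394 -3.185 -2.053
v -2.131 -3.14 -1.854
v -1.973 -3.053 -1.574
v -1.946 -2.939 -1.263
v -2.056 -2.818 -0.973
v -3.51 1.267 -4.273
v -2.826 1.468 -3.869
v -4.43 2.293 -3.227
v -2.87 1.777 -4.21
v -3.118 1.923 -4.571
v -3.49 1.861 -4.838
v -3.869 1.611 -4.925
v -4.133 1.251 -4.806
v -4.2 0.897 -4.517
v -4.047 0.66 -4.151
v -3.724 0.616 -3.823
v -3.333 0.779 -3.639
v -2.998 1.096 -3.656
v -1.097 -1.884 -0.185
v -0.472 -1.518 -0.57
v -0.078 -1.19 0.38
v -0.703 -1.556 0.765
v -0.688 -1.282 -0.563
v -0.294 -0.954 0.388
v -0.966 -1.137 -0.498
v -0.572 -0.809 0.453
v -1.264 -1.106 -0.385
v -0.87 -0.778 0.566
v -1.536 -1.194 -0.242
v -1.142 -0.866 0.709
v -1.742 -1.387 -0.09
v -1.348 -1.058 0.861
v -1.849 -1.655 0.047
v -1.455 -1.327 0.998
v -1.842 -1.958 0.149
v -1.448 -1.63 1.1
v -1.722 -2.25 0.2
v -1.328 -1.922 1.15
v -1.506 -2.486 0.192
v -1.112 -2.158 1.143
v -1.228 -2.631 0.127
v -0.834 -2.303 1.078
v -0.93 -2.662 0.014
v -0.536 -2.334 0.965
v -0.658 -2.574 -0.129
v -0.264 -2.246 0.822
v -0.452 -2.382 -0.281
v -0.058 -2.053 0.67
v -0.345 -2.113 -0.418
v 0.049 -1.785 0.533
v -0.352 -1.81 -0.52
v 0.042 -1.482 0.431
f 2 1 4
f 2 4 3
f 4 1 5
f 4 5 3
f 5 1 6
f 5 6 3
f 6 1 7
f 6 7 3
f 7 1 8
f 7 8 3
f 8 1 9
f 8 9 3
f 9 1 10
f 9 10 3
f 10 1 11
f 10 11 3
f 11 1 12
f 11 12 3
f 12 1 13
f 12 13 3
f 13 1 14
f 13 14 3
f 14 1 15
f 14 15 3
f 15 1 16
f 15 16 3
f 16 1 17
f 16 17 3
f 17 1 2
f 17 2 3
f 19 18 21
f 19 21 20
f 21 18 22
f 21 22 20
f 22 18 23
f 22 23 20
f 23 18 24
f 23 24 20
f 24 18 25
f 24 25 20
f 25 18 26
f 25 26 20
f 26 18 27
f 26 27 20
f 27 18 28
f 27 28 20
f 28 18 29
f 28 29 20
f 29 18 30
f 29 30 20
f 30 18 19
f 30 19 20
f 32 31 35
f 32 35 33
f 33 35 36
f 33 36 34
f 35 31 37
f 35 37 36
f 36 37 38
f 36 38 34
f 37 31 39
f 37 39 38
f 38 39 40
f 38 40 34
f 39 31 41
f 39 41 40
f 40 41 42
f 40 42 34
f 41 31 43
f 41 43 42
f 42 43 44
f 42 44 34
f 43 31 45
f 43 45 44
f 44 45 46
f 44 46 34
f 45 31 47
f 45 47 46
f 46 47 48
f 46 48 34
f 47 31 49
f 47 49 48
f 48 49 50
f 48 50 34
f 49 31 51
f 49 51 50
f 50 51 52
f 50 52 34
f 51 31 53
f 51 53 52
f 52 53 54
f 52 54 34
f 53 31 55
f 53 55 54
f 54 55 56
f 54 56 34
f 55 31 57
f 55 57 56
f 56 57 58
f 56 58 34
f 57 31 59
f 57 59 58
f 58 59 60
f 58 60 34
f 59 31 61
f 59 61 60
f 60 61 62
f 60 62 34
f 61 31 63
f 61 63 62
f 62 63 64
f 62 64 34
f 63 31 32
f 63 32 64
f 64 32 33
f 64 33 34



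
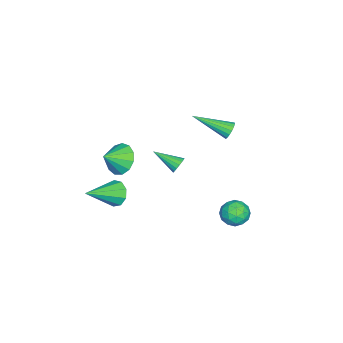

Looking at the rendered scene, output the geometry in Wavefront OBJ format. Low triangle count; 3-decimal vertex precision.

v -0.394 4.042 -0.471
v 0.339 3.841 -0.749
v -0.599 2.799 -0.111
v 0.134 2.598 -0.389
v 0.065 3.064 0.269
v 0.192 3.832 0.047
v -0.452 2.808 -0.907
v -0.325 3.576 -1.129
v 0.303 3.078 -1.019
v 0.623 3.236 -0.292
v -0.883 3.404 -0.568
v -0.563 3.562 0.159
v -0.01 4.051 -0.642
v -0.25 2.589 -0.218
v -0.291 2.863 0.169
v 0.14 2.745 0.005
v -0.096 4.045 -0.174
v 0.335 3.927 -0.337
v 0.174 3.47 0.261
v -0.595 2.713 -0.523
v -0.164 2.595 -0.686
v -0.4 3.895 -0.865
v 0.031 3.777 -1.029
v -0.434 3.17 -1.121
v 0.4 3.484 -0.964
v 0.28 2.753 -0.752
v -0.064 2.877 -1.056
v 0.01 3.328 -1.187
v 0.588 3.577 -0.536
v 0.468 2.846 -0.325
v 0.427 3.12 0.062
v 0.502 3.572 -0.068
v 0.567 3.129 -0.695
v -0.728 3.794 -0.535
v -0.848 3.063 -0.324
v -0.762 3.068 -0.792
v -0.687 3.52 -0.922
v -0.54 3.887 -0.108
v -0.66 3.156 0.104
v -0.27 3.312 0.327
v -0.196 3.763 0.196
v -0.827 3.511 -0.165
v -2.764 -3.462 -0.108
v -2.168 -3.578 -0.89
v -1.976 -4.098 0.588
v -2.008 -3.106 -0.64
v -2.089 -2.747 -0.22
v -2.384 -2.615 0.234
v -2.799 -2.751 0.58
v -3.204 -3.114 0.707
v -3.469 -3.586 0.576
v -3.51 -4.02 0.227
v -3.315 -4.276 -0.229
v -2.945 -4.273 -0.646
v -2.517 -4.013 -0.892
v -3.352 2.134 3.044
v -3.115 1.956 2.593
v -3.128 0.226 3.916
v -2.918 2.044 2.735
v -2.821 2.153 2.949
v -2.845 2.257 3.184
v -2.985 2.334 3.387
v -3.209 2.364 3.512
v -3.466 2.342 3.529
v -3.697 2.273 3.436
v -3.848 2.171 3.253
v -3.886 2.062 3.022
v -3.802 1.968 2.796
v -3.614 1.913 2.627
v -3.366 1.909 2.554
v -0.666 -3.009 -0.994
v -0.214 -2.989 -1.654
v 0.826 -4.091 -0.006
v -0.106 -2.554 -1.34
v -0.26 -2.332 -0.864
v -0.604 -2.427 -0.449
v -0.977 -2.794 -0.289
v -1.204 -3.263 -0.459
v -1.179 -3.612 -0.879
v -0.914 -3.68 -1.353
v -0.533 -3.434 -1.659
v -1.389 0.071 1.399
v -1.055 0.215 1.757
v -1.511 -1.291 2.061
v -1.272 0.28 1.849
v -1.515 0.296 1.838
v -1.729 0.262 1.727
v -1.866 0.183 1.54
v -1.893 0.079 1.321
v -1.804 -0.027 1.12
v -1.621 -0.11 0.982
v -1.384 -0.152 0.94
v -1.148 -0.143 1.003
v -0.968 -0.084 1.157
v -0.884 0.01 1.366
v -0.915 0.118 1.582
f 1 38 17
f 38 12 41
f 17 41 6
f 38 41 17
f 1 17 13
f 17 6 18
f 13 18 2
f 17 18 13
f 1 13 22
f 13 2 23
f 22 23 8
f 13 23 22
f 1 22 34
f 22 8 37
f 34 37 11
f 22 37 34
f 1 34 38
f 34 11 42
f 38 42 12
f 34 42 38
f 2 18 29
f 18 6 32
f 29 32 10
f 18 32 29
f 6 41 19
f 41 12 40
f 19 40 5
f 41 40 19
f 12 42 39
f 42 11 35
f 39 35 3
f 42 35 39
f 11 37 36
f 37 8 24
f 36 24 7
f 37 24 36
f 8 23 28
f 23 2 25
f 28 25 9
f 23 25 28
f 4 30 16
f 30 10 31
f 16 31 5
f 30 31 16
f 4 16 14
f 16 5 15
f 14 15 3
f 16 15 14
f 4 14 21
f 14 3 20
f 21 20 7
f 14 20 21
f 4 21 26
f 21 7 27
f 26 27 9
f 21 27 26
f 4 26 30
f 26 9 33
f 30 33 10
f 26 33 30
f 5 31 19
f 31 10 32
f 19 32 6
f 31 32 19
f 3 15 39
f 15 5 40
f 39 40 12
f 15 40 39
f 7 20 36
f 20 3 35
f 36 35 11
f 20 35 36
f 9 27 28
f 27 7 24
f 28 24 8
f 27 24 28
f 10 33 29
f 33 9 25
f 29 25 2
f 33 25 29
f 44 43 46
f 44 46 45
f 46 43 47
f 46 47 45
f 47 43 48
f 47 48 45
f 48 43 49
f 48 49 45
f 49 43 50
f 49 50 45
f 50 43 51
f 50 51 45
f 51 43 52
f 51 52 45
f 52 43 53
f 52 53 45
f 53 43 54
f 53 54 45
f 54 43 55
f 54 55 45
f 55 43 44
f 55 44 45
f 57 56 59
f 57 59 58
f 59 56 60
f 59 60 58
f 60 56 61
f 60 61 58
f 61 56 62
f 61 62 58
f 62 56 63
f 62 63 58
f 63 56 64
f 63 64 58
f 64 56 65
f 64 65 58
f 65 56 66
f 65 66 58
f 66 56 67
f 66 67 58
f 67 56 68
f 67 68 58
f 68 56 69
f 68 69 58
f 69 56 70
f 69 70 58
f 70 56 57
f 70 57 58
f 72 71 74
f 72 74 73
f 74 71 75
f 74 75 73
f 75 71 76
f 75 76 73
f 76 71 77
f 76 77 73
f 77 71 78
f 77 78 73
f 78 71 79
f 78 79 73
f 79 71 80
f 79 80 73
f 80 71 81
f 80 81 73
f 81 71 72
f 81 72 73
f 83 82 85
f 83 85 84
f 85 82 86
f 85 86 84
f 86 82 87
f 86 87 84
f 87 82 88
f 87 88 84
f 88 82 89
f 88 89 84
f 89 82 90
f 89 90 84
f 90 82 91
f 90 91 84
f 91 82 92
f 91 92 84
f 92 82 93
f 92 93 84
f 93 82 94
f 93 94 84
f 94 82 95
f 94 95 84
f 95 82 96
f 95 96 84
f 96 82 83
f 96 83 84



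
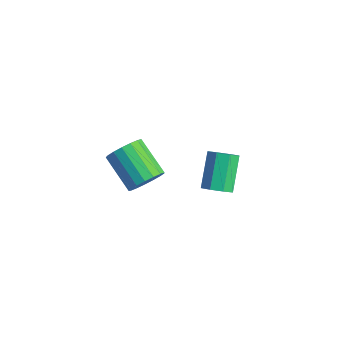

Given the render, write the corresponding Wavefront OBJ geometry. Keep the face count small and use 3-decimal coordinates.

v -2.568 0.614 0.007
v -2.062 0.618 0.823
v -3.847 0.65 1.929
v -4.352 0.646 1.113
v -2.115 1.064 0.724
v -3.9 1.096 1.83
v -2.272 1.406 0.461
v -4.057 1.438 1.567
v -2.496 1.567 0.094
v -4.281 1.599 1.2
v -2.737 1.51 -0.293
v -4.522 1.542 0.813
v -2.939 1.248 -0.611
v -4.724 1.279 0.495
v -3.056 0.84 -0.788
v -4.841 0.872 0.318
v -3.061 0.38 -0.783
v -4.846 0.412 0.323
v -2.953 -0.026 -0.596
v -4.738 0.006 0.51
v -2.756 -0.285 -0.272
v -4.541 -0.253 0.834
v -2.517 -0.338 0.116
v -4.302 -0.306 1.222
v -2.289 -0.174 0.48
v -4.074 -0.142 1.586
v -2.125 0.172 0.735
v -3.909 0.203 1.841
v 2.049 0.966 3.148
v 2.633 0.854 3.623
v 1.774 1.902 4.926
v 1.191 2.014 4.452
v 2.704 1.326 3.29
v 1.845 2.374 4.594
v 2.392 1.587 2.875
v 1.533 2.635 4.178
v 1.879 1.485 2.619
v 1.02 2.532 3.923
v 1.466 1.078 2.674
v 0.607 2.126 3.977
v 1.395 0.606 3.006
v 0.536 1.654 4.31
v 1.707 0.345 3.422
v 0.848 1.393 4.725
v 2.22 0.448 3.677
v 1.361 1.495 4.981
f 2 1 5
f 2 5 3
f 3 5 6
f 3 6 4
f 5 1 7
f 5 7 6
f 6 7 8
f 6 8 4
f 7 1 9
f 7 9 8
f 8 9 10
f 8 10 4
f 9 1 11
f 9 11 10
f 10 11 12
f 10 12 4
f 11 1 13
f 11 13 12
f 12 13 14
f 12 14 4
f 13 1 15
f 13 15 14
f 14 15 16
f 14 16 4
f 15 1 17
f 15 17 16
f 16 17 18
f 16 18 4
f 17 1 19
f 17 19 18
f 18 19 20
f 18 20 4
f 19 1 21
f 19 21 20
f 20 21 22
f 20 22 4
f 21 1 23
f 21 23 22
f 22 23 24
f 22 24 4
f 23 1 25
f 23 25 24
f 24 25 26
f 24 26 4
f 25 1 27
f 25 27 26
f 26 27 28
f 26 28 4
f 27 1 2
f 27 2 28
f 28 2 3
f 28 3 4
f 30 29 33
f 30 33 31
f 31 33 34
f 31 34 32
f 33 29 35
f 33 35 34
f 34 35 36
f 34 36 32
f 35 29 37
f 35 37 36
f 36 37 38
f 36 38 32
f 37 29 39
f 37 39 38
f 38 39 40
f 38 40 32
f 39 29 41
f 39 41 40
f 40 41 42
f 40 42 32
f 41 29 43
f 41 43 42
f 42 43 44
f 42 44 32
f 43 29 45
f 43 45 44
f 44 45 46
f 44 46 32
f 45 29 30
f 45 30 46
f 46 30 31
f 46 31 32



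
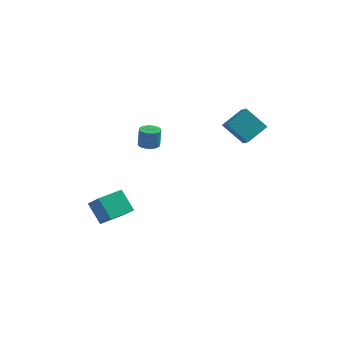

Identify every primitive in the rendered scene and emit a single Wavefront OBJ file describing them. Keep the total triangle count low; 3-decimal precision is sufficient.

v -1.496 -3.422 2.942
v -0.933 -3.746 2.94
v -0.88 -3.662 4.176
v -1.444 -3.338 4.178
v -0.849 -3.47 2.918
v -0.796 -3.386 4.154
v -0.893 -3.185 2.9
v -0.84 -3.101 4.136
v -1.056 -2.947 2.891
v -1.003 -2.862 4.127
v -1.307 -2.802 2.892
v -1.254 -2.718 4.128
v -1.595 -2.781 2.903
v -1.543 -2.697 4.139
v -1.864 -2.886 2.921
v -1.811 -2.802 4.157
v -2.06 -3.098 2.944
v -2.007 -3.014 4.18
v -2.144 -3.374 2.966
v -2.091 -3.29 4.202
v -2.1 -3.659 2.984
v -2.047 -3.575 4.22
v -1.937 -3.898 2.993
v -1.884 -3.813 4.229
v -1.686 -4.042 2.992
v -1.633 -3.958 4.228
v -1.397 -4.063 2.981
v -1.345 -3.979 4.217
v -1.129 -3.958 2.963
v -1.076 -3.874 4.199
v -3.334 -5.101 -2.763
v -4.289 -4.489 -1.523
v -4.263 -4.343 -3.852
v -5.218 -3.731 -2.613
v -2.342 -3.749 -2.667
v -3.297 -3.137 -1.428
v -3.271 -2.991 -3.757
v -4.226 -2.379 -2.517
v 3.825 -0.973 2.628
v 2.487 -0.826 3.882
v 3.353 -0.256 2.041
v 2.015 -0.109 3.295
v 4.685 0.229 3.405
v 3.347 0.376 4.659
v 4.213 0.946 2.818
v 2.875 1.093 4.072
f 2 1 5
f 2 5 3
f 3 5 6
f 3 6 4
f 5 1 7
f 5 7 6
f 6 7 8
f 6 8 4
f 7 1 9
f 7 9 8
f 8 9 10
f 8 10 4
f 9 1 11
f 9 11 10
f 10 11 12
f 10 12 4
f 11 1 13
f 11 13 12
f 12 13 14
f 12 14 4
f 13 1 15
f 13 15 14
f 14 15 16
f 14 16 4
f 15 1 17
f 15 17 16
f 16 17 18
f 16 18 4
f 17 1 19
f 17 19 18
f 18 19 20
f 18 20 4
f 19 1 21
f 19 21 20
f 20 21 22
f 20 22 4
f 21 1 23
f 21 23 22
f 22 23 24
f 22 24 4
f 23 1 25
f 23 25 24
f 24 25 26
f 24 26 4
f 25 1 27
f 25 27 26
f 26 27 28
f 26 28 4
f 27 1 29
f 27 29 28
f 28 29 30
f 28 30 4
f 29 1 2
f 29 2 30
f 30 2 3
f 30 3 4
f 32 34 31
f 35 32 31
f 31 34 33
f 33 35 31
f 32 38 34
f 36 32 35
f 36 38 32
f 34 38 33
f 37 35 33
f 33 38 37
f 37 36 35
f 38 36 37
f 40 42 39
f 43 40 39
f 39 42 41
f 41 43 39
f 40 46 42
f 44 40 43
f 44 46 40
f 42 46 41
f 45 43 41
f 41 46 45
f 45 44 43
f 46 44 45



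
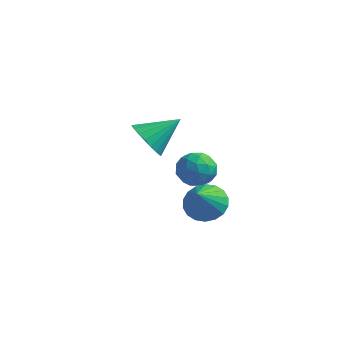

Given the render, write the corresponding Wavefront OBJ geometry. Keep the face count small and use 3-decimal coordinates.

v 0.449 1.129 -0.234
v 1.253 1.273 -0.388
v 0.667 -0.193 -0.332
v 1.471 -0.049 -0.486
v 1.159 0.104 0.268
v 1.024 0.922 0.329
v 0.896 0.158 -1.049
v 0.761 0.976 -0.988
v 1.529 0.673 -0.892
v 1.691 0.64 -0.078
v 0.229 0.44 -0.642
v 0.391 0.407 0.172
v 0.832 1.317 -0.303
v 1.088 -0.237 -0.417
v 0.905 -0.147 0.026
v 1.377 -0.063 -0.065
v 0.698 1.111 0.119
v 1.17 1.195 0.028
v 1.114 0.508 0.414
v 0.75 -0.115 -0.748
v 1.222 -0.031 -0.839
v 0.543 1.143 -0.655
v 1.015 1.227 -0.746
v 0.806 0.572 -1.134
v 1.466 1.049 -0.689
v 1.594 0.272 -0.747
v 1.257 0.394 -1.077
v 1.178 0.874 -1.042
v 1.562 1.029 -0.211
v 1.69 0.252 -0.268
v 1.507 0.342 0.175
v 1.427 0.823 0.211
v 1.724 0.677 -0.507
v 0.23 0.828 -0.452
v 0.358 0.051 -0.509
v 0.493 0.257 -0.931
v 0.413 0.738 -0.895
v 0.326 0.808 0.027
v 0.454 0.031 -0.031
v 0.742 0.206 0.322
v 0.663 0.686 0.357
v 0.196 0.403 -0.213
v -2.054 2.277 -0.696
v -1.331 1.698 -0.785
v -1.106 3.323 0.196
v -1.291 1.925 -1.095
v -1.383 2.214 -1.336
v -1.59 2.513 -1.466
v -1.878 2.771 -1.463
v -2.196 2.944 -1.328
v -2.49 3.001 -1.083
v -2.708 2.933 -0.771
v -2.813 2.752 -0.446
v -2.787 2.488 -0.164
v -2.634 2.188 0.026
v -2.381 1.903 0.091
v -2.071 1.683 0.02
v -1.758 1.565 -0.174
v -1.497 1.571 -0.459
v 2.534 -1.9 -0.17
v 3.128 -2.32 -0.59
v 2.646 -2.86 0.95
v 3.325 -2.07 -0.395
v 3.366 -1.786 -0.156
v 3.242 -1.524 0.081
v 2.977 -1.337 0.267
v 2.625 -1.261 0.367
v 2.255 -1.312 0.361
v 1.94 -1.48 0.249
v 1.743 -1.73 0.054
v 1.702 -2.014 -0.185
v 1.826 -2.276 -0.422
v 2.09 -2.463 -0.608
v 2.442 -2.539 -0.708
v 2.813 -2.488 -0.702
f 1 38 17
f 38 12 41
f 17 41 6
f 38 41 17
f 1 17 13
f 17 6 18
f 13 18 2
f 17 18 13
f 1 13 22
f 13 2 23
f 22 23 8
f 13 23 22
f 1 22 34
f 22 8 37
f 34 37 11
f 22 37 34
f 1 34 38
f 34 11 42
f 38 42 12
f 34 42 38
f 2 18 29
f 18 6 32
f 29 32 10
f 18 32 29
f 6 41 19
f 41 12 40
f 19 40 5
f 41 40 19
f 12 42 39
f 42 11 35
f 39 35 3
f 42 35 39
f 11 37 36
f 37 8 24
f 36 24 7
f 37 24 36
f 8 23 28
f 23 2 25
f 28 25 9
f 23 25 28
f 4 30 16
f 30 10 31
f 16 31 5
f 30 31 16
f 4 16 14
f 16 5 15
f 14 15 3
f 16 15 14
f 4 14 21
f 14 3 20
f 21 20 7
f 14 20 21
f 4 21 26
f 21 7 27
f 26 27 9
f 21 27 26
f 4 26 30
f 26 9 33
f 30 33 10
f 26 33 30
f 5 31 19
f 31 10 32
f 19 32 6
f 31 32 19
f 3 15 39
f 15 5 40
f 39 40 12
f 15 40 39
f 7 20 36
f 20 3 35
f 36 35 11
f 20 35 36
f 9 27 28
f 27 7 24
f 28 24 8
f 27 24 28
f 10 33 29
f 33 9 25
f 29 25 2
f 33 25 29
f 44 43 46
f 44 46 45
f 46 43 47
f 46 47 45
f 47 43 48
f 47 48 45
f 48 43 49
f 48 49 45
f 49 43 50
f 49 50 45
f 50 43 51
f 50 51 45
f 51 43 52
f 51 52 45
f 52 43 53
f 52 53 45
f 53 43 54
f 53 54 45
f 54 43 55
f 54 55 45
f 55 43 56
f 55 56 45
f 56 43 57
f 56 57 45
f 57 43 58
f 57 58 45
f 58 43 59
f 58 59 45
f 59 43 44
f 59 44 45
f 61 60 63
f 61 63 62
f 63 60 64
f 63 64 62
f 64 60 65
f 64 65 62
f 65 60 66
f 65 66 62
f 66 60 67
f 66 67 62
f 67 60 68
f 67 68 62
f 68 60 69
f 68 69 62
f 69 60 70
f 69 70 62
f 70 60 71
f 70 71 62
f 71 60 72
f 71 72 62
f 72 60 73
f 72 73 62
f 73 60 74
f 73 74 62
f 74 60 75
f 74 75 62
f 75 60 61
f 75 61 62



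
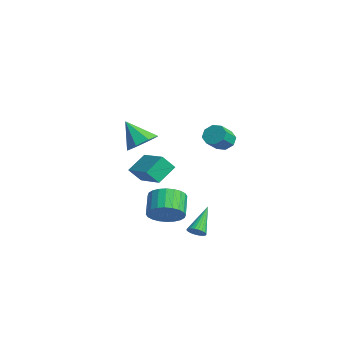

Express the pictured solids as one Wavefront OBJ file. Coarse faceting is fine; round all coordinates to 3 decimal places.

v 3.244 3.057 2.263
v 3.872 3.342 2.091
v 4.423 2.548 2.785
v 3.796 2.263 2.957
v 3.651 3.574 2.531
v 4.202 2.779 3.225
v 3.192 3.502 2.814
v 3.744 2.708 3.508
v 2.764 3.17 2.774
v 3.315 2.376 3.468
v 2.617 2.772 2.435
v 3.168 1.978 3.129
v 2.838 2.541 1.995
v 3.389 1.746 2.689
v 3.296 2.612 1.712
v 3.848 1.818 2.406
v 3.725 2.944 1.752
v 4.276 2.15 2.446
v 0.27 0.852 -4.082
v 0.684 0.206 -3.307
v -0.377 0.681 -2.344
v -0.79 1.328 -3.118
v 0.903 0.564 -3.242
v -0.158 1.04 -2.279
v 1.027 0.966 -3.305
v -0.034 1.442 -2.342
v 1.035 1.351 -3.486
v -0.026 1.827 -2.523
v 0.927 1.66 -3.758
v -0.134 2.136 -2.794
v 0.719 1.846 -4.079
v -0.342 2.321 -3.115
v 0.442 1.88 -4.4
v -0.619 2.356 -3.437
v 0.14 1.758 -4.673
v -0.921 2.234 -3.71
v -0.143 1.499 -4.856
v -1.204 1.974 -3.893
v -0.362 1.14 -4.921
v -1.423 1.616 -3.958
v -0.486 0.738 -4.858
v -1.547 1.214 -3.895
v -0.494 0.353 -4.677
v -1.555 0.829 -3.714
v -0.386 0.044 -4.406
v -1.447 0.52 -3.442
v -0.178 -0.141 -4.085
v -1.239 0.334 -3.121
v 0.099 -0.176 -3.763
v -0.962 0.3 -2.8
v 0.401 -0.054 -3.49
v -0.66 0.422 -2.527
v -4.207 0.962 -3.132
v -4.289 0.235 -2.27
v -4.636 2.072 -2.236
v -4.717 1.346 -1.374
v -2.183 1.334 -2.626
v -2.264 0.608 -1.764
v -2.611 2.445 -1.73
v -2.693 1.718 -0.868
v 2.72 1.714 -4.531
v 3.18 2.014 -4.42
v 1.72 2.746 -3.169
v 3.089 2.133 -4.578
v 2.941 2.189 -4.729
v 2.76 2.173 -4.85
v 2.573 2.087 -4.922
v 2.408 1.944 -4.935
v 2.291 1.766 -4.886
v 2.239 1.58 -4.783
v 2.26 1.415 -4.642
v 2.352 1.295 -4.484
v 2.5 1.239 -4.333
v 2.681 1.255 -4.212
v 2.868 1.342 -4.14
v 3.033 1.484 -4.127
v 3.15 1.662 -4.176
v 3.202 1.848 -4.278
v -2.891 0.611 0.255
v -2.067 -0.048 0.433
v -3.769 -0.091 1.725
v -1.986 0.668 0.823
v -2.436 1.35 0.88
v -3.152 1.599 0.571
v -3.716 1.269 0.077
v -3.796 0.554 -0.313
v -3.347 -0.128 -0.37
v -2.631 -0.378 -0.061
f 2 1 5
f 2 5 3
f 3 5 6
f 3 6 4
f 5 1 7
f 5 7 6
f 6 7 8
f 6 8 4
f 7 1 9
f 7 9 8
f 8 9 10
f 8 10 4
f 9 1 11
f 9 11 10
f 10 11 12
f 10 12 4
f 11 1 13
f 11 13 12
f 12 13 14
f 12 14 4
f 13 1 15
f 13 15 14
f 14 15 16
f 14 16 4
f 15 1 17
f 15 17 16
f 16 17 18
f 16 18 4
f 17 1 2
f 17 2 18
f 18 2 3
f 18 3 4
f 20 19 23
f 20 23 21
f 21 23 24
f 21 24 22
f 23 19 25
f 23 25 24
f 24 25 26
f 24 26 22
f 25 19 27
f 25 27 26
f 26 27 28
f 26 28 22
f 27 19 29
f 27 29 28
f 28 29 30
f 28 30 22
f 29 19 31
f 29 31 30
f 30 31 32
f 30 32 22
f 31 19 33
f 31 33 32
f 32 33 34
f 32 34 22
f 33 19 35
f 33 35 34
f 34 35 36
f 34 36 22
f 35 19 37
f 35 37 36
f 36 37 38
f 36 38 22
f 37 19 39
f 37 39 38
f 38 39 40
f 38 40 22
f 39 19 41
f 39 41 40
f 40 41 42
f 40 42 22
f 41 19 43
f 41 43 42
f 42 43 44
f 42 44 22
f 43 19 45
f 43 45 44
f 44 45 46
f 44 46 22
f 45 19 47
f 45 47 46
f 46 47 48
f 46 48 22
f 47 19 49
f 47 49 48
f 48 49 50
f 48 50 22
f 49 19 51
f 49 51 50
f 50 51 52
f 50 52 22
f 51 19 20
f 51 20 52
f 52 20 21
f 52 21 22
f 54 56 53
f 57 54 53
f 53 56 55
f 55 57 53
f 54 60 56
f 58 54 57
f 58 60 54
f 56 60 55
f 59 57 55
f 55 60 59
f 59 58 57
f 60 58 59
f 62 61 64
f 62 64 63
f 64 61 65
f 64 65 63
f 65 61 66
f 65 66 63
f 66 61 67
f 66 67 63
f 67 61 68
f 67 68 63
f 68 61 69
f 68 69 63
f 69 61 70
f 69 70 63
f 70 61 71
f 70 71 63
f 71 61 72
f 71 72 63
f 72 61 73
f 72 73 63
f 73 61 74
f 73 74 63
f 74 61 75
f 74 75 63
f 75 61 76
f 75 76 63
f 76 61 77
f 76 77 63
f 77 61 78
f 77 78 63
f 78 61 62
f 78 62 63
f 80 79 82
f 80 82 81
f 82 79 83
f 82 83 81
f 83 79 84
f 83 84 81
f 84 79 85
f 84 85 81
f 85 79 86
f 85 86 81
f 86 79 87
f 86 87 81
f 87 79 88
f 87 88 81
f 88 79 80
f 88 80 81



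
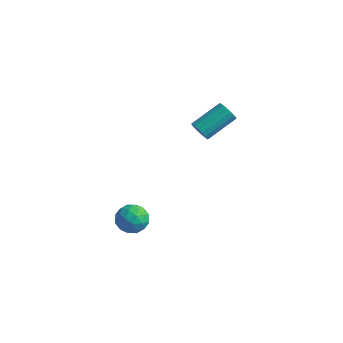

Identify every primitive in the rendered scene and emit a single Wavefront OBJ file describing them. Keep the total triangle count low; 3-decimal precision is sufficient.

v 3.045 -2.79 -2.425
v 3.541 -3.061 -1.774
v 1.979 -3.539 -1.926
v 2.475 -3.81 -1.275
v 2.226 -2.986 -1.313
v 2.885 -2.523 -1.621
v 2.635 -4.077 -2.079
v 3.294 -3.614 -2.387
v 3.287 -3.857 -1.56
v 3.035 -3.182 -1.086
v 2.485 -3.418 -2.614
v 2.233 -2.743 -2.14
v 3.386 -2.859 -2.143
v 2.134 -3.741 -1.557
v 1.987 -3.256 -1.579
v 2.279 -3.415 -1.196
v 3.001 -2.543 -2.053
v 3.292 -2.703 -1.671
v 2.52 -2.658 -1.4
v 2.228 -3.897 -2.029
v 2.519 -4.057 -1.647
v 3.241 -3.185 -2.504
v 3.533 -3.344 -2.121
v 3 -3.942 -2.3
v 3.529 -3.487 -1.635
v 2.902 -3.927 -1.342
v 2.997 -4.084 -1.814
v 3.384 -3.812 -1.995
v 3.38 -3.09 -1.356
v 2.754 -3.531 -1.063
v 2.608 -3.046 -1.085
v 2.995 -2.774 -1.267
v 3.231 -3.558 -1.231
v 2.766 -3.069 -2.637
v 2.14 -3.51 -2.344
v 2.525 -3.826 -2.433
v 2.912 -3.554 -2.615
v 2.618 -2.673 -2.358
v 1.991 -3.113 -2.065
v 2.136 -2.788 -1.705
v 2.523 -2.516 -1.886
v 2.289 -3.042 -2.469
v 2.654 1.956 1.062
v 3.093 2.025 0.658
v 3.644 3.533 1.515
v 3.206 3.464 1.918
v 2.872 2.17 0.545
v 3.424 3.678 1.402
v 2.601 2.266 0.55
v 3.153 3.774 1.407
v 2.343 2.291 0.673
v 2.894 3.799 1.53
v 2.156 2.239 0.885
v 2.707 3.747 1.741
v 2.083 2.122 1.137
v 2.634 3.63 1.994
v 2.141 1.968 1.372
v 2.692 3.476 2.228
v 2.316 1.81 1.535
v 2.868 3.318 2.392
v 2.569 1.686 1.591
v 3.121 3.194 2.448
v 2.842 1.624 1.525
v 3.393 3.132 2.382
v 3.071 1.638 1.353
v 3.623 3.146 2.21
v 3.205 1.725 1.114
v 3.757 3.233 1.971
v 3.213 1.864 0.863
v 3.765 3.372 1.72
f 1 38 17
f 38 12 41
f 17 41 6
f 38 41 17
f 1 17 13
f 17 6 18
f 13 18 2
f 17 18 13
f 1 13 22
f 13 2 23
f 22 23 8
f 13 23 22
f 1 22 34
f 22 8 37
f 34 37 11
f 22 37 34
f 1 34 38
f 34 11 42
f 38 42 12
f 34 42 38
f 2 18 29
f 18 6 32
f 29 32 10
f 18 32 29
f 6 41 19
f 41 12 40
f 19 40 5
f 41 40 19
f 12 42 39
f 42 11 35
f 39 35 3
f 42 35 39
f 11 37 36
f 37 8 24
f 36 24 7
f 37 24 36
f 8 23 28
f 23 2 25
f 28 25 9
f 23 25 28
f 4 30 16
f 30 10 31
f 16 31 5
f 30 31 16
f 4 16 14
f 16 5 15
f 14 15 3
f 16 15 14
f 4 14 21
f 14 3 20
f 21 20 7
f 14 20 21
f 4 21 26
f 21 7 27
f 26 27 9
f 21 27 26
f 4 26 30
f 26 9 33
f 30 33 10
f 26 33 30
f 5 31 19
f 31 10 32
f 19 32 6
f 31 32 19
f 3 15 39
f 15 5 40
f 39 40 12
f 15 40 39
f 7 20 36
f 20 3 35
f 36 35 11
f 20 35 36
f 9 27 28
f 27 7 24
f 28 24 8
f 27 24 28
f 10 33 29
f 33 9 25
f 29 25 2
f 33 25 29
f 44 43 47
f 44 47 45
f 45 47 48
f 45 48 46
f 47 43 49
f 47 49 48
f 48 49 50
f 48 50 46
f 49 43 51
f 49 51 50
f 50 51 52
f 50 52 46
f 51 43 53
f 51 53 52
f 52 53 54
f 52 54 46
f 53 43 55
f 53 55 54
f 54 55 56
f 54 56 46
f 55 43 57
f 55 57 56
f 56 57 58
f 56 58 46
f 57 43 59
f 57 59 58
f 58 59 60
f 58 60 46
f 59 43 61
f 59 61 60
f 60 61 62
f 60 62 46
f 61 43 63
f 61 63 62
f 62 63 64
f 62 64 46
f 63 43 65
f 63 65 64
f 64 65 66
f 64 66 46
f 65 43 67
f 65 67 66
f 66 67 68
f 66 68 46
f 67 43 69
f 67 69 68
f 68 69 70
f 68 70 46
f 69 43 44
f 69 44 70
f 70 44 45
f 70 45 46



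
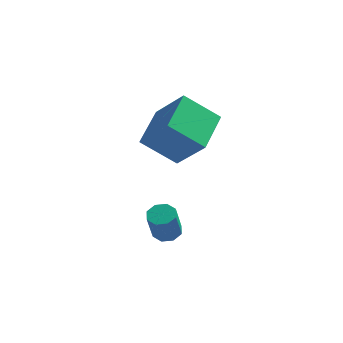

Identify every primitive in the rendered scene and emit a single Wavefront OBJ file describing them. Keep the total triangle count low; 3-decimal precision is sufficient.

v -0.203 -0.673 -2.76
v 0.137 -1.133 -2.901
v 0.024 -1.608 -1.621
v -0.317 -1.147 -1.48
v 0.376 -0.781 -2.749
v 0.263 -1.256 -1.469
v 0.276 -0.366 -2.604
v 0.163 -0.841 -1.324
v -0.105 -0.13 -2.55
v -0.219 -0.605 -1.27
v -0.544 -0.212 -2.619
v -0.657 -0.687 -1.339
v -0.783 -0.564 -2.771
v -0.896 -1.039 -1.491
v -0.683 -0.979 -2.916
v -0.796 -1.454 -1.636
v -0.301 -1.215 -2.97
v -0.415 -1.69 -1.69
v -1.495 0.437 1.313
v -0.3 -0.157 2.748
v -1.262 2.258 1.873
v -0.067 1.664 3.308
v -0.093 0.596 0.212
v 1.102 0.002 1.647
v 0.14 2.417 0.772
v 1.335 1.823 2.207
f 2 1 5
f 2 5 3
f 3 5 6
f 3 6 4
f 5 1 7
f 5 7 6
f 6 7 8
f 6 8 4
f 7 1 9
f 7 9 8
f 8 9 10
f 8 10 4
f 9 1 11
f 9 11 10
f 10 11 12
f 10 12 4
f 11 1 13
f 11 13 12
f 12 13 14
f 12 14 4
f 13 1 15
f 13 15 14
f 14 15 16
f 14 16 4
f 15 1 17
f 15 17 16
f 16 17 18
f 16 18 4
f 17 1 2
f 17 2 18
f 18 2 3
f 18 3 4
f 20 22 19
f 23 20 19
f 19 22 21
f 21 23 19
f 20 26 22
f 24 20 23
f 24 26 20
f 22 26 21
f 25 23 21
f 21 26 25
f 25 24 23
f 26 24 25

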